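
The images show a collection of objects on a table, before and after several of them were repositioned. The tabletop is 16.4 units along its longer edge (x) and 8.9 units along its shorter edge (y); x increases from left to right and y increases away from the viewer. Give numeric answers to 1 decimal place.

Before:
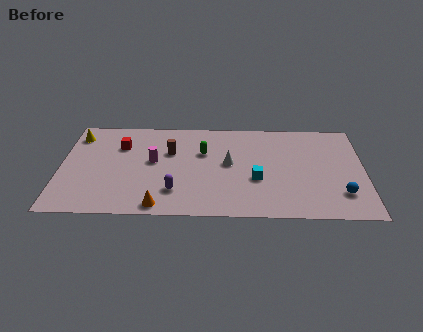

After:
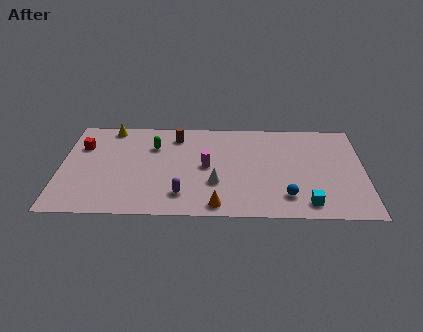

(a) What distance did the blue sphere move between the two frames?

2.9

The blue sphere moved from about (15.1, 2.2) to (12.2, 1.9), a distance of √(2.9² + 0.3²) ≈ 2.9.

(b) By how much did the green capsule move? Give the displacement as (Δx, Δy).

(-2.7, 0.5)

The green capsule started near (7.7, 5.8) and ended near (5.0, 6.3).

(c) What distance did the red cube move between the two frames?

2.1

The red cube was near (3.2, 6.3) before and (1.1, 6.2) after, so it travelled √(2.1² + 0.1²) ≈ 2.1 units.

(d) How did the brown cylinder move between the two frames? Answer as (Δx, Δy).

(0.3, 1.5)

The brown cylinder was at about (5.9, 5.8) and moved to about (6.2, 7.3).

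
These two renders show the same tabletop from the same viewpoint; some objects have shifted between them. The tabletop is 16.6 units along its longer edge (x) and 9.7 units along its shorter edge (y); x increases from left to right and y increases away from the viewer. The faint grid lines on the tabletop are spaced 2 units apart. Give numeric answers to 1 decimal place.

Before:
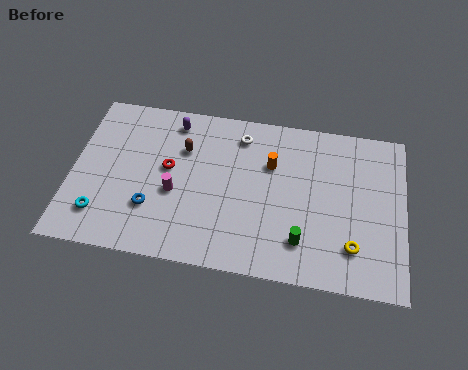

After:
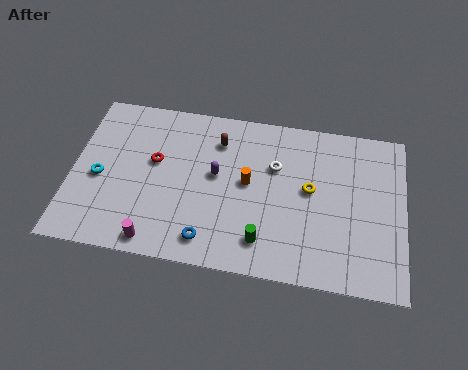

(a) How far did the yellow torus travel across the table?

3.7

From (14.1, 2.3) to (11.9, 5.3), the yellow torus covered √(2.2² + 3.0²) ≈ 3.7 units.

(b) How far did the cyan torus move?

2.2

The cyan torus was near (1.6, 2.1) before and (1.4, 4.3) after, so it travelled √(0.2² + 2.2²) ≈ 2.2 units.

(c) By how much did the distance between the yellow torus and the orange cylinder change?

-2.8

The distance was about 5.9 in the first image and 3.1 in the second, so they moved 2.8 units closer together.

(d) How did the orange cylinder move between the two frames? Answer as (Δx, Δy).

(-1.1, -1.3)

The orange cylinder started near (9.9, 6.5) and ended near (8.8, 5.2).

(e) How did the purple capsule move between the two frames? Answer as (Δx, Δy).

(2.3, -2.9)

The purple capsule started near (4.9, 8.3) and ended near (7.2, 5.4).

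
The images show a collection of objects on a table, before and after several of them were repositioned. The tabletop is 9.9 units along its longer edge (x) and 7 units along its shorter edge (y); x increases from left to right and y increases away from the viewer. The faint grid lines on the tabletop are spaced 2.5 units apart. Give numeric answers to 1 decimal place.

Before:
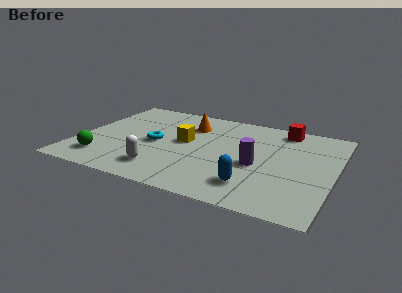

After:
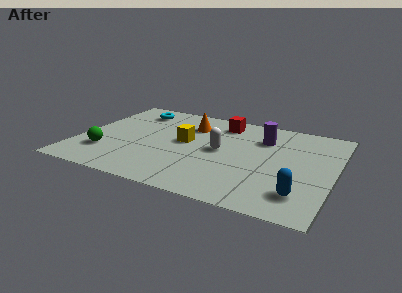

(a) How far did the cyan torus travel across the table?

2.7

From (3.0, 3.3) to (1.8, 5.7), the cyan torus covered √(1.2² + 2.4²) ≈ 2.7 units.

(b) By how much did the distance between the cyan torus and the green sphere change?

+1.2

Before: roughly 2.6 units apart; after: 3.8. That's 1.2 units further apart.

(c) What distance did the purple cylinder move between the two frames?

2.1

The purple cylinder moved from about (7.0, 3.0) to (7.0, 5.1), a distance of √(0.0² + 2.1²) ≈ 2.1.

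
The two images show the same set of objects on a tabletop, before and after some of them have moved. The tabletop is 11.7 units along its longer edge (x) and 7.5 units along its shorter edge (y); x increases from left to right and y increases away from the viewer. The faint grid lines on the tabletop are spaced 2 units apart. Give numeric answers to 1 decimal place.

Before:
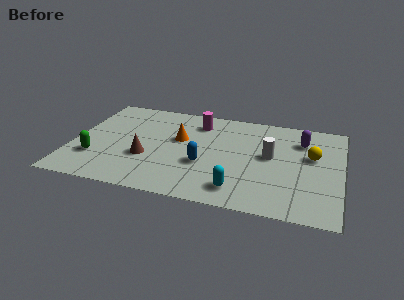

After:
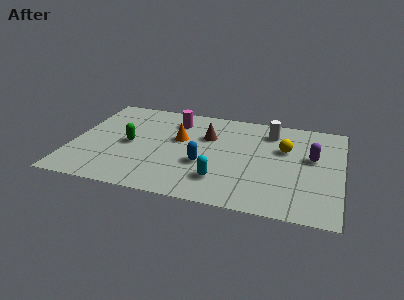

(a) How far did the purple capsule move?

1.3

The purple capsule was near (9.9, 5.6) before and (10.4, 4.4) after, so it travelled √(0.5² + 1.2²) ≈ 1.3 units.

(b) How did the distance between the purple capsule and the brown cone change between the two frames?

-2.6

They were about 7.2 units apart before and 4.6 after — 2.6 units closer together.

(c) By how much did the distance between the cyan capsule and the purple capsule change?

-0.4

They were about 5.0 units apart before and 4.6 after — 0.4 units closer together.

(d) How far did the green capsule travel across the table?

2.0

The green capsule moved from about (1.1, 2.2) to (2.5, 3.6), a distance of √(1.4² + 1.4²) ≈ 2.0.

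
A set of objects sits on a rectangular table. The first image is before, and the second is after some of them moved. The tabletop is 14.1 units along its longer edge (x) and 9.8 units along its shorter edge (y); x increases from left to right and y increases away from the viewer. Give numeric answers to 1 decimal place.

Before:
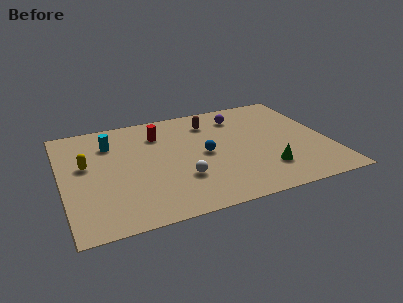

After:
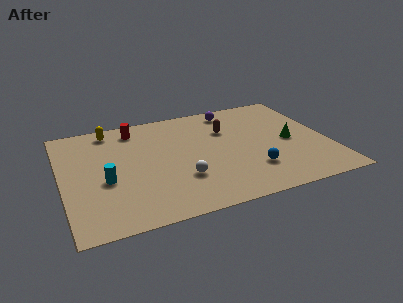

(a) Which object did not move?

the white sphere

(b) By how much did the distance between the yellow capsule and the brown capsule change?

-0.7

They were about 7.1 units apart before and 6.4 after — 0.7 units closer together.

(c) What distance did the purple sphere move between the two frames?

0.8

From (9.7, 7.8) to (9.4, 8.5), the purple sphere covered √(0.3² + 0.7²) ≈ 0.8 units.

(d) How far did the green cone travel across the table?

2.7

The green cone moved from about (10.5, 2.4) to (12.1, 4.6), a distance of √(1.6² + 2.2²) ≈ 2.7.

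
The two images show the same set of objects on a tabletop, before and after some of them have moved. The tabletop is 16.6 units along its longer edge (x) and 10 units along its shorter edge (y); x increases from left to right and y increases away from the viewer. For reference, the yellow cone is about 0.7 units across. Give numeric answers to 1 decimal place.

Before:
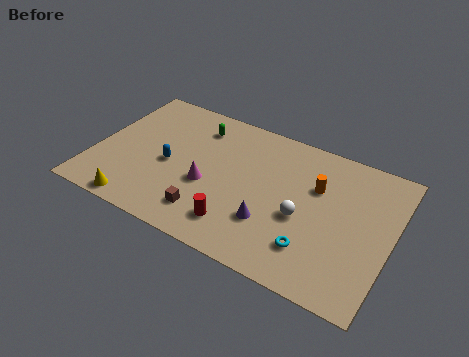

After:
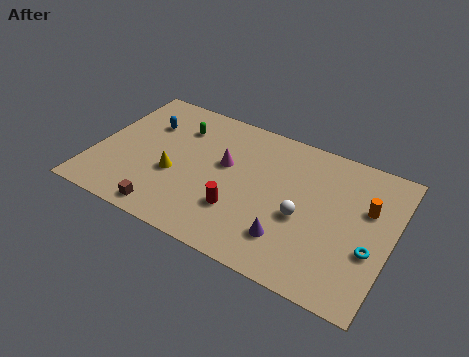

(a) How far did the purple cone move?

1.3

The purple cone moved from about (10.2, 3.0) to (11.3, 2.4), a distance of √(1.1² + 0.6²) ≈ 1.3.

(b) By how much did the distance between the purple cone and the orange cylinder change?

+1.3

The distance was about 4.2 in the first image and 5.5 in the second, so they moved 1.3 units further apart.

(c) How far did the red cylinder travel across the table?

1.0

From (8.5, 2.0) to (8.4, 3.0), the red cylinder covered √(0.1² + 1.0²) ≈ 1.0 units.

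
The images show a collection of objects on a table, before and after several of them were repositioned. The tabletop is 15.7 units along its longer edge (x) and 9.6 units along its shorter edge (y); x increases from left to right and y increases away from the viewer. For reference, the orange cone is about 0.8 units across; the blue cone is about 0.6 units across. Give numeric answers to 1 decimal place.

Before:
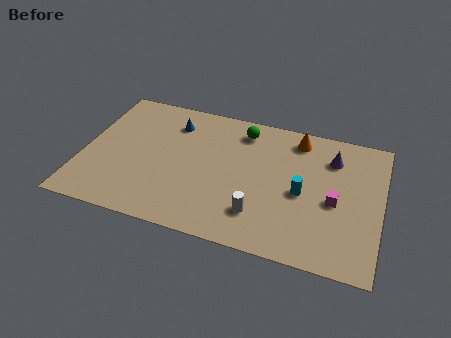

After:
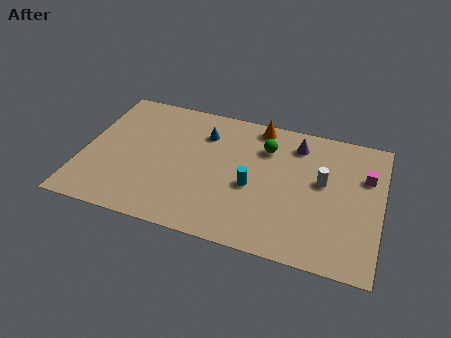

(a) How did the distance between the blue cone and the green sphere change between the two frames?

-0.4

Before: roughly 3.7 units apart; after: 3.3. That's 0.4 units closer together.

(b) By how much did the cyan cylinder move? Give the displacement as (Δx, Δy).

(-2.6, -0.3)

From the two frames, the cyan cylinder sits at roughly (11.6, 4.4) before and (9.0, 4.1) after.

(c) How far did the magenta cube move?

2.7

The magenta cube was near (13.3, 4.3) before and (14.8, 6.5) after, so it travelled √(1.5² + 2.2²) ≈ 2.7 units.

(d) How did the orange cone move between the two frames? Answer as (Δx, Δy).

(-2.1, 0.4)

From the two frames, the orange cone sits at roughly (11.1, 8.2) before and (9.0, 8.6) after.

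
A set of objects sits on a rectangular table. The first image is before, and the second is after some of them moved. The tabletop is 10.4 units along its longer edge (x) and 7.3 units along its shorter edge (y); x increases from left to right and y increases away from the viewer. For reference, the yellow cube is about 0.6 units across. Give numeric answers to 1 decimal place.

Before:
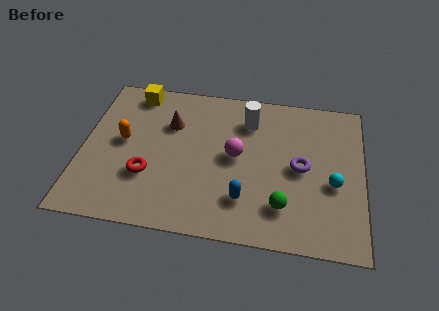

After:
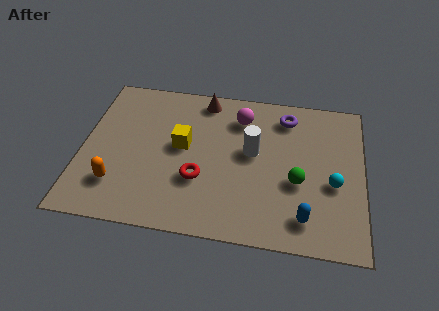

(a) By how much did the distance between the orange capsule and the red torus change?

+1.3

Before: roughly 1.8 units apart; after: 3.1. That's 1.3 units further apart.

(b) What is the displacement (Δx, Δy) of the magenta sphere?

(0.1, 1.9)

The magenta sphere started near (5.7, 3.8) and ended near (5.8, 5.7).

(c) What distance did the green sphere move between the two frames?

1.3

The green sphere was near (7.5, 1.7) before and (8.0, 2.9) after, so it travelled √(0.5² + 1.2²) ≈ 1.3 units.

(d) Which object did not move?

the cyan sphere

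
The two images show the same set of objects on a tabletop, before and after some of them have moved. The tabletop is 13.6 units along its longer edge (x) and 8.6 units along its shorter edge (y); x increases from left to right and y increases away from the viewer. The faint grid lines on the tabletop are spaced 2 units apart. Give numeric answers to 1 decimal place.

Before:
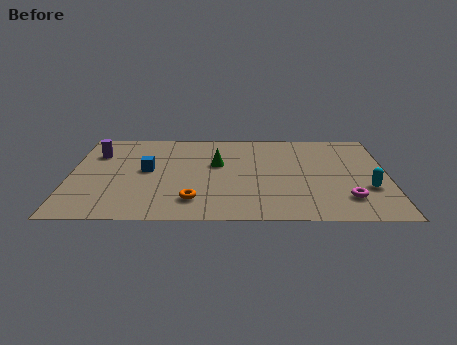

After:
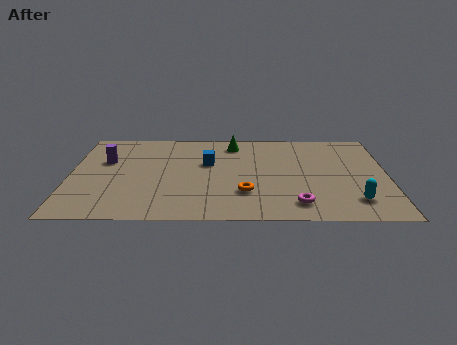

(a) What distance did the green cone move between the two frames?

2.1

The green cone was near (6.3, 5.2) before and (7.0, 7.2) after, so it travelled √(0.7² + 2.0²) ≈ 2.1 units.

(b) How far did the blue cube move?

2.7

From (3.3, 4.6) to (5.9, 5.3), the blue cube covered √(2.6² + 0.7²) ≈ 2.7 units.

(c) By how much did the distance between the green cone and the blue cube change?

-0.9

Before: roughly 3.1 units apart; after: 2.2. That's 0.9 units closer together.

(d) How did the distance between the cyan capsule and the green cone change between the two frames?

+0.6

Before: roughly 6.8 units apart; after: 7.4. That's 0.6 units further apart.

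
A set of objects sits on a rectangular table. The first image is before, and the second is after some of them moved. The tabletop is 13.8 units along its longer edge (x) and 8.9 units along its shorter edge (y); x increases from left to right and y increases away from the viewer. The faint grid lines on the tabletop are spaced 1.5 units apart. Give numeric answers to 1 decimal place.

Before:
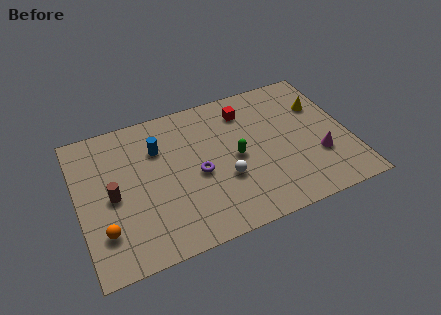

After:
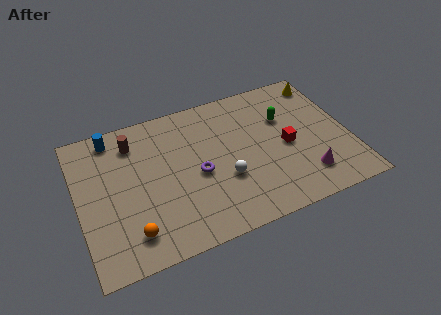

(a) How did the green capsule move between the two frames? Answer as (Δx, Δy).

(2.7, 1.6)

The green capsule started near (8.0, 4.3) and ended near (10.7, 5.9).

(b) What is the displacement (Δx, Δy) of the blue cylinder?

(-2.2, 1.5)

The blue cylinder started near (4.2, 6.3) and ended near (2.0, 7.8).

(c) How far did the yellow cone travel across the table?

1.6

The yellow cone moved from about (12.6, 6.1) to (13.0, 7.6), a distance of √(0.4² + 1.5²) ≈ 1.6.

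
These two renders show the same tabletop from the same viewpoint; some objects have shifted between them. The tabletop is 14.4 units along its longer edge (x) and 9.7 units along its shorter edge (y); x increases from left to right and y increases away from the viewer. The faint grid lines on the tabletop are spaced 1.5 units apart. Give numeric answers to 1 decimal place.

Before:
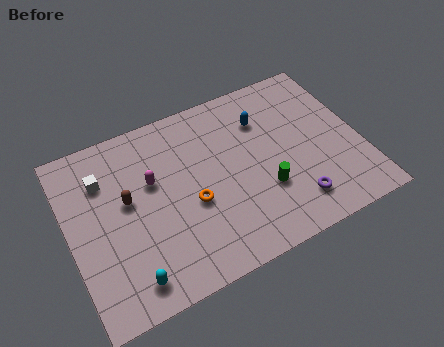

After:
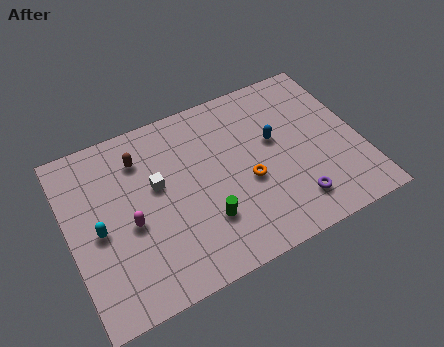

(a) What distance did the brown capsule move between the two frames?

2.2

The brown capsule was near (2.9, 5.5) before and (3.8, 7.5) after, so it travelled √(0.9² + 2.0²) ≈ 2.2 units.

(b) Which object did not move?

the purple torus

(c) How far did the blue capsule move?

1.5

From (9.9, 7.1) to (10.3, 5.7), the blue capsule covered √(0.4² + 1.4²) ≈ 1.5 units.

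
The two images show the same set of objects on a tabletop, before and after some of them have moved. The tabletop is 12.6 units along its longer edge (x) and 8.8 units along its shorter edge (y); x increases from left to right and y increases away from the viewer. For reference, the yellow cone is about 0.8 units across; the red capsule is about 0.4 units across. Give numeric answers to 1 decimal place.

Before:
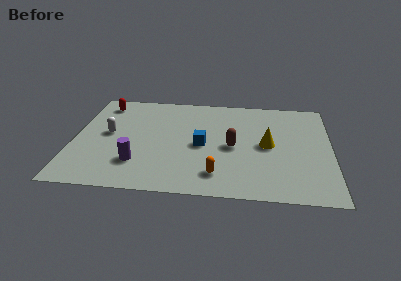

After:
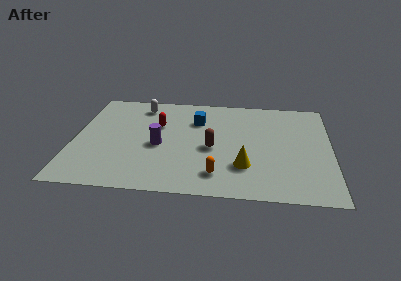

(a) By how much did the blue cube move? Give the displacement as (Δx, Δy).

(-0.3, 2.2)

From the two frames, the blue cube sits at roughly (6.3, 4.1) before and (6.0, 6.3) after.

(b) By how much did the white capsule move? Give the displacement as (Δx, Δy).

(1.5, 2.7)

The white capsule was at about (1.7, 4.7) and moved to about (3.2, 7.4).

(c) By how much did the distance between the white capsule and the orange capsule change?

+0.7

The distance was about 6.2 in the first image and 6.9 in the second, so they moved 0.7 units further apart.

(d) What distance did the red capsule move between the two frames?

3.3

The red capsule was near (1.3, 7.4) before and (4.1, 5.7) after, so it travelled √(2.8² + 1.7²) ≈ 3.3 units.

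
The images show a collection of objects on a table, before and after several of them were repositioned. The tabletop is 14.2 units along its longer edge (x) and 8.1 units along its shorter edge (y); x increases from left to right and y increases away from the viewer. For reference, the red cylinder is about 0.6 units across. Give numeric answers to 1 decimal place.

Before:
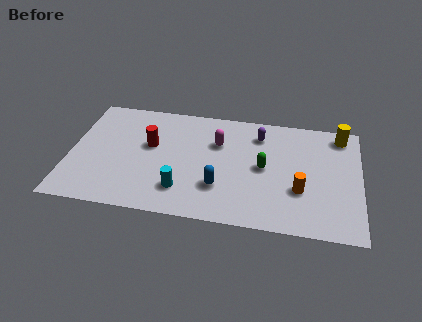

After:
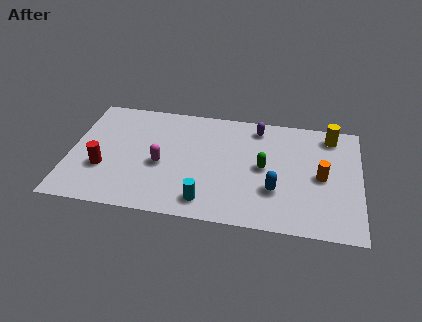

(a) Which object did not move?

the green capsule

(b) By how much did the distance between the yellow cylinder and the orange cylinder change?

-1.6

Before: roughly 4.6 units apart; after: 3.0. That's 1.6 units closer together.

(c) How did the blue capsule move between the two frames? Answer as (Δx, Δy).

(2.7, 0.2)

The blue capsule started near (7.4, 2.4) and ended near (10.1, 2.6).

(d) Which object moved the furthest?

the magenta capsule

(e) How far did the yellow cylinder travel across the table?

0.5

The yellow cylinder was near (13.2, 7.0) before and (12.7, 6.9) after, so it travelled √(0.5² + 0.1²) ≈ 0.5 units.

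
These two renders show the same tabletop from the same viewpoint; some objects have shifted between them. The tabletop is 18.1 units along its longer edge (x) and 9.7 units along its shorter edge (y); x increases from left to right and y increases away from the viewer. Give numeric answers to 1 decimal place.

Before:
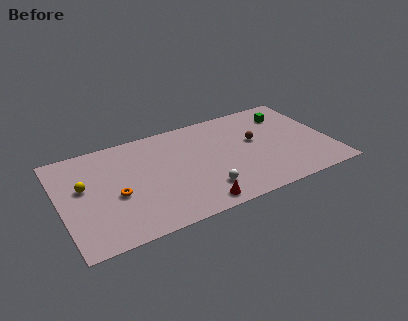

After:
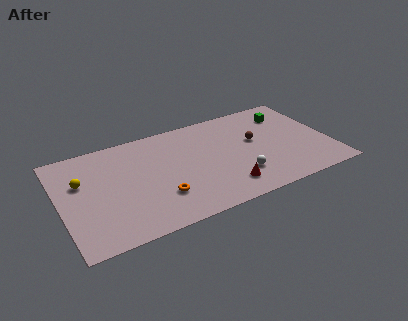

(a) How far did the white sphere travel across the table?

2.4

The white sphere was near (9.3, 2.2) before and (11.7, 2.6) after, so it travelled √(2.4² + 0.4²) ≈ 2.4 units.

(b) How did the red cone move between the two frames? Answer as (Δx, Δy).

(2.1, 0.8)

The red cone started near (8.6, 1.1) and ended near (10.7, 1.9).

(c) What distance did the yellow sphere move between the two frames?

0.5

The yellow sphere was near (1.6, 5.7) before and (1.5, 6.2) after, so it travelled √(0.1² + 0.5²) ≈ 0.5 units.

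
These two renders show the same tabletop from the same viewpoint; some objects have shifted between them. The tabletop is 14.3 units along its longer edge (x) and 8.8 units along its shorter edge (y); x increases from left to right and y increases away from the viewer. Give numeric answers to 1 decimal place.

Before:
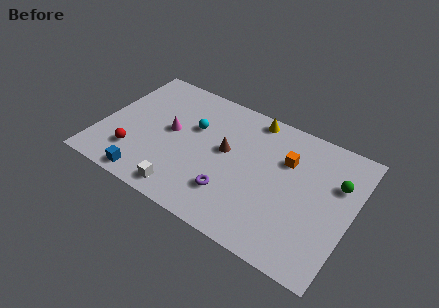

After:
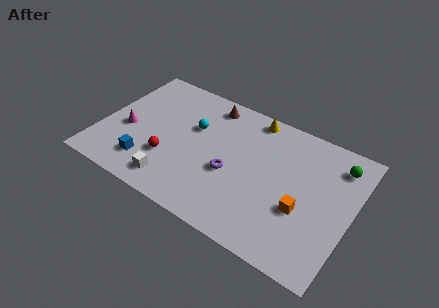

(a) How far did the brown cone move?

3.0

The brown cone moved from about (7.1, 4.9) to (5.7, 7.6), a distance of √(1.4² + 2.7²) ≈ 3.0.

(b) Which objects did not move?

the cyan sphere and the yellow cone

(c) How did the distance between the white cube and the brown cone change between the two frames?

+2.1

The distance was about 4.2 in the first image and 6.3 in the second, so they moved 2.1 units further apart.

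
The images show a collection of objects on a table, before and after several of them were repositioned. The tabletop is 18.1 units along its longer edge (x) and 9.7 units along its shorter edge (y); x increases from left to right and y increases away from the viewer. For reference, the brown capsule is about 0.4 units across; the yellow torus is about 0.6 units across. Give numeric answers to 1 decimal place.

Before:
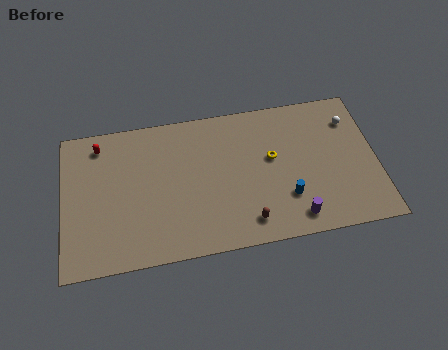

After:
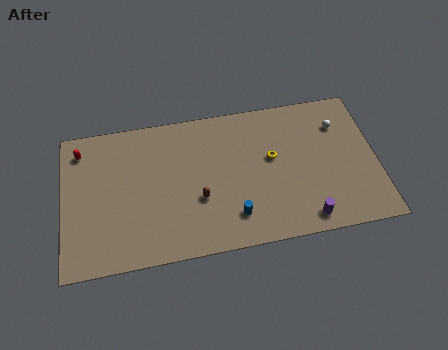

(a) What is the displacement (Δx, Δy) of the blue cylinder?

(-3.1, -0.7)

The blue cylinder started near (12.8, 2.8) and ended near (9.7, 2.1).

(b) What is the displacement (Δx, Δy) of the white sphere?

(-0.7, -0.2)

The white sphere was at about (16.8, 7.4) and moved to about (16.1, 7.2).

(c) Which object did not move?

the yellow torus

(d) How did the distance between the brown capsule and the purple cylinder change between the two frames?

+3.8

They were about 2.7 units apart before and 6.5 after — 3.8 units further apart.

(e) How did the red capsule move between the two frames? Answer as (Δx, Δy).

(-1.1, -0.2)

The red capsule started near (2.2, 8.2) and ended near (1.1, 8.0).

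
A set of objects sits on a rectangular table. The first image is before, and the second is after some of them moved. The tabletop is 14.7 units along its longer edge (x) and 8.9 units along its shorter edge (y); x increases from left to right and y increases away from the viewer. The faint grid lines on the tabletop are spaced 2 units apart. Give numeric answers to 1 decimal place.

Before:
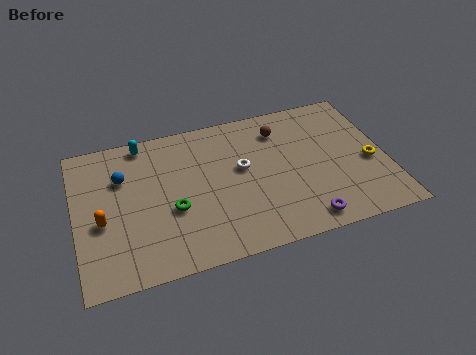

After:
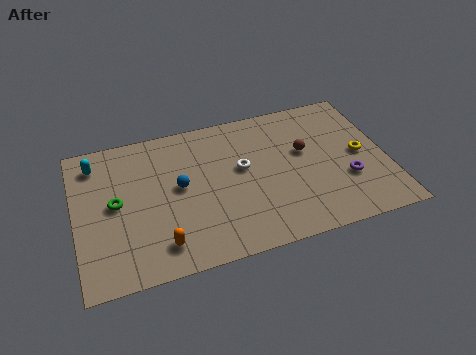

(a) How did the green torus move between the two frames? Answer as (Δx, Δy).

(-2.6, 1.1)

From the two frames, the green torus sits at roughly (4.5, 3.5) before and (1.9, 4.6) after.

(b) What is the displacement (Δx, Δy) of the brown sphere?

(1.0, -1.7)

The brown sphere started near (9.9, 7.0) and ended near (10.9, 5.3).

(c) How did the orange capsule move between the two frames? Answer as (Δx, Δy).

(2.6, -2.1)

The orange capsule started near (1.2, 3.7) and ended near (3.8, 1.6).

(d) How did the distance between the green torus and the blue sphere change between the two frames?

-0.4

Before: roughly 3.4 units apart; after: 3.0. That's 0.4 units closer together.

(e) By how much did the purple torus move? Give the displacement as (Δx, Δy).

(2.2, 1.9)

The purple torus was at about (10.5, 1.1) and moved to about (12.7, 3.0).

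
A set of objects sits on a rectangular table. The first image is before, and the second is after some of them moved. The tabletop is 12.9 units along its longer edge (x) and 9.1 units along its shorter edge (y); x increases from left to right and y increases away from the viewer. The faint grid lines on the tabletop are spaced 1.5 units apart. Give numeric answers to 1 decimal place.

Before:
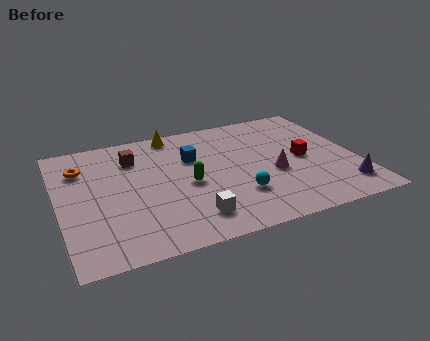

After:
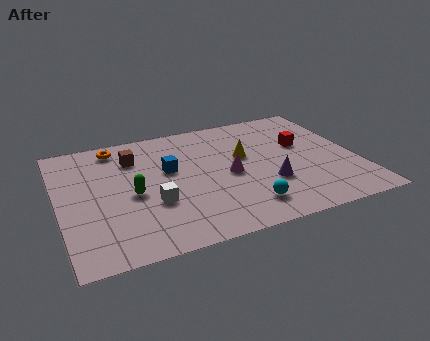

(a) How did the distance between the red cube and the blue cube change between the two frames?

+0.9

The distance was about 5.0 in the first image and 5.9 in the second, so they moved 0.9 units further apart.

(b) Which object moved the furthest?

the yellow cone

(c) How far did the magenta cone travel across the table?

2.0

The magenta cone moved from about (9.2, 3.7) to (7.3, 4.2), a distance of √(1.9² + 0.5²) ≈ 2.0.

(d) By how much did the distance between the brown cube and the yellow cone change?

+2.5

They were about 2.4 units apart before and 4.9 after — 2.5 units further apart.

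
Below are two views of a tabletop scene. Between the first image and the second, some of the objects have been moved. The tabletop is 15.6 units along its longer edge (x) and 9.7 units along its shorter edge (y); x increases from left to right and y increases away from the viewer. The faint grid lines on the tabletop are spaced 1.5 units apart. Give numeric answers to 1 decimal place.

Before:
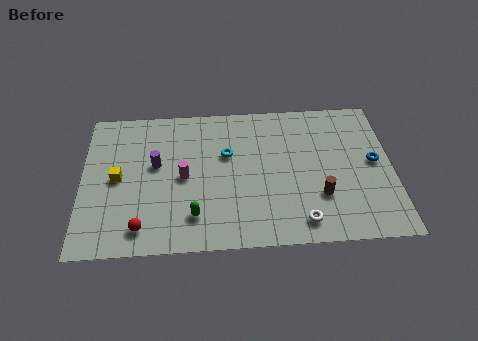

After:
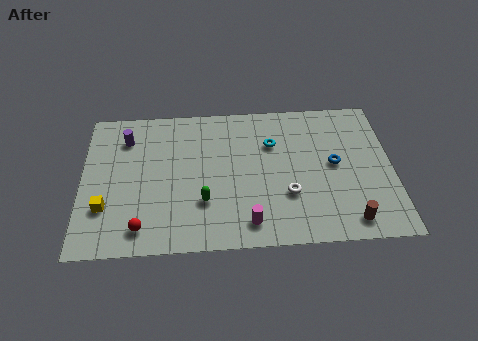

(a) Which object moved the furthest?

the magenta cylinder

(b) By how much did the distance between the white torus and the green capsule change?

-1.1

The distance was about 5.3 in the first image and 4.2 in the second, so they moved 1.1 units closer together.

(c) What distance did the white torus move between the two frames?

1.9

The white torus was near (10.9, 1.4) before and (10.3, 3.2) after, so it travelled √(0.6² + 1.8²) ≈ 1.9 units.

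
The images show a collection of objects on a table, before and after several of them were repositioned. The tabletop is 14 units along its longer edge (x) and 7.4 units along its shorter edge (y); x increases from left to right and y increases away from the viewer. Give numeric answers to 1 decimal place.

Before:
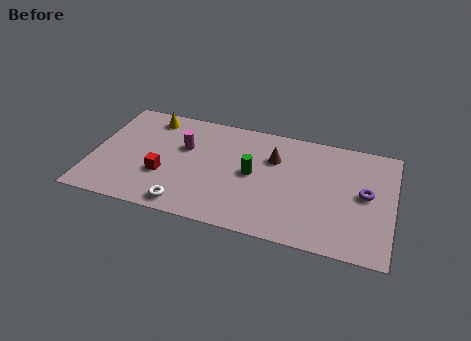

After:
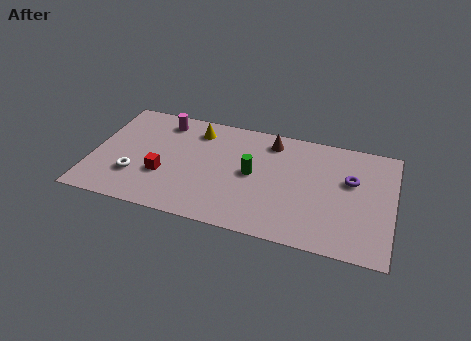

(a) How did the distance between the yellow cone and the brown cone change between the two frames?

-2.5

The distance was about 6.0 in the first image and 3.5 in the second, so they moved 2.5 units closer together.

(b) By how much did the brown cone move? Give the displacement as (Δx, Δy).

(-0.2, 1.1)

The brown cone started near (8.4, 5.1) and ended near (8.2, 6.2).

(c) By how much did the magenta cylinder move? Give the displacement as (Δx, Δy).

(-1.1, 1.5)

From the two frames, the magenta cylinder sits at roughly (4.2, 4.7) before and (3.1, 6.2) after.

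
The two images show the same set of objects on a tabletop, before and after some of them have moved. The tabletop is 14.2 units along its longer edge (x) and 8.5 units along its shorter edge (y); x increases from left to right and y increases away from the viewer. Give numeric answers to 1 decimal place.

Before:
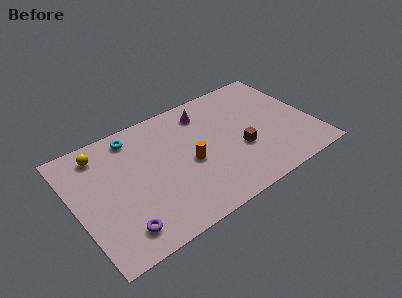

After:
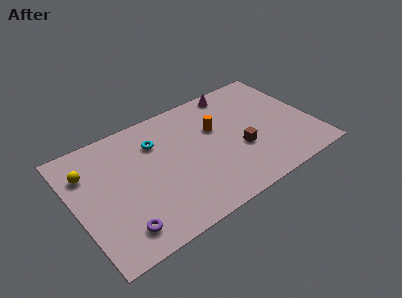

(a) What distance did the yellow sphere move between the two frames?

1.3

From (1.9, 7.1) to (1.0, 6.2), the yellow sphere covered √(0.9² + 0.9²) ≈ 1.3 units.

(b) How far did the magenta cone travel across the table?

2.1

The magenta cone moved from about (8.2, 6.9) to (10.2, 7.6), a distance of √(2.0² + 0.7²) ≈ 2.1.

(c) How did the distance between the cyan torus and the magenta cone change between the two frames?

+1.0

They were about 4.3 units apart before and 5.3 after — 1.0 units further apart.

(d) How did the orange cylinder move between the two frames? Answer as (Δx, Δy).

(1.9, 1.6)

The orange cylinder started near (6.7, 3.8) and ended near (8.6, 5.4).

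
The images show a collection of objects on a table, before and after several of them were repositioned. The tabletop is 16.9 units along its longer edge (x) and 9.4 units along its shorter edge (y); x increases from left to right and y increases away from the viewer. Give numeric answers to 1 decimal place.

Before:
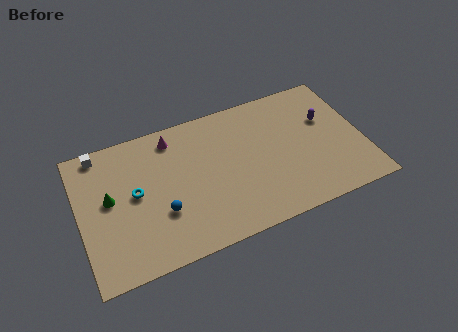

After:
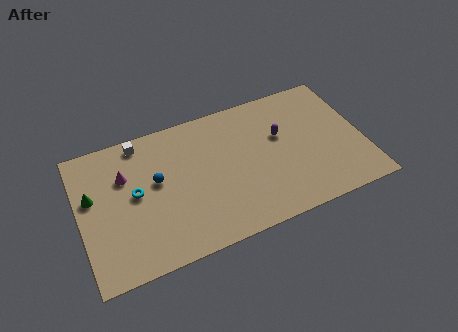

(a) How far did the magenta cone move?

3.4

From (5.8, 8.0) to (2.8, 6.4), the magenta cone covered √(3.0² + 1.6²) ≈ 3.4 units.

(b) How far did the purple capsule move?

2.8

The purple capsule moved from about (14.9, 6.0) to (12.1, 5.8), a distance of √(2.8² + 0.2²) ≈ 2.8.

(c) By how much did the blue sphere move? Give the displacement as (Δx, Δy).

(-0.1, 2.2)

From the two frames, the blue sphere sits at roughly (4.7, 3.2) before and (4.6, 5.4) after.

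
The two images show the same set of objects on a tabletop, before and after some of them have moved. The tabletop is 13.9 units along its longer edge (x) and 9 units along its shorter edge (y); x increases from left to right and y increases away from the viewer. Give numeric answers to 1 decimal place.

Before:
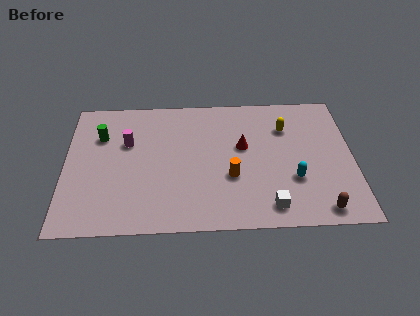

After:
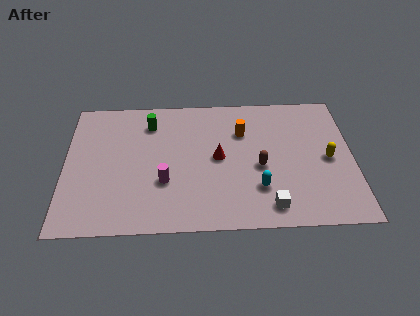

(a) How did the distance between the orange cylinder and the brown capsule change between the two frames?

-2.3

They were about 4.8 units apart before and 2.5 after — 2.3 units closer together.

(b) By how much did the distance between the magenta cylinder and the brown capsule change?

-5.7

Before: roughly 10.4 units apart; after: 4.7. That's 5.7 units closer together.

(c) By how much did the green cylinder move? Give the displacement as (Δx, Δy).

(2.4, 0.8)

The green cylinder was at about (1.7, 6.3) and moved to about (4.1, 7.1).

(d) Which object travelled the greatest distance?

the brown capsule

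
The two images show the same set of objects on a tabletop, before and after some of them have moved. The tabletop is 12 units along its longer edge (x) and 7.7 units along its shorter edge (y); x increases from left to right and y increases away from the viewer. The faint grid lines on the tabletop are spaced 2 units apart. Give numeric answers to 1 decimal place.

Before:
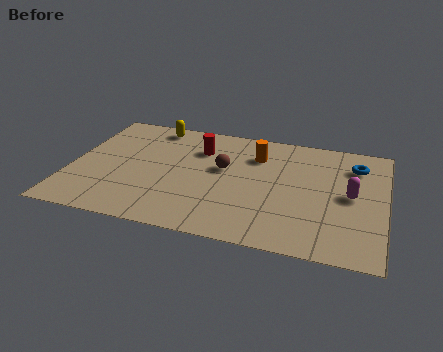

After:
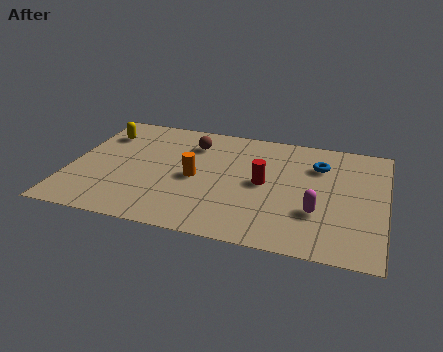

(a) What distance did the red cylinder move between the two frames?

3.1

From (4.8, 5.6) to (7.4, 3.9), the red cylinder covered √(2.6² + 1.7²) ≈ 3.1 units.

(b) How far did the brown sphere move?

1.9

The brown sphere was near (5.8, 4.5) before and (4.5, 5.9) after, so it travelled √(1.3² + 1.4²) ≈ 1.9 units.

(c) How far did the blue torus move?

1.4

The blue torus was near (10.8, 5.9) before and (9.4, 5.6) after, so it travelled √(1.4² + 0.3²) ≈ 1.4 units.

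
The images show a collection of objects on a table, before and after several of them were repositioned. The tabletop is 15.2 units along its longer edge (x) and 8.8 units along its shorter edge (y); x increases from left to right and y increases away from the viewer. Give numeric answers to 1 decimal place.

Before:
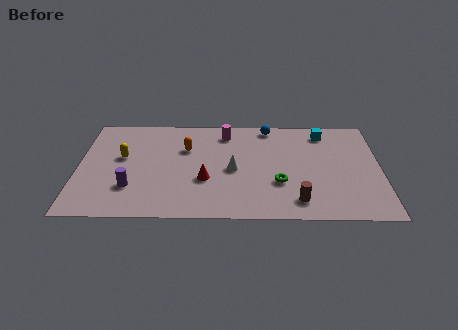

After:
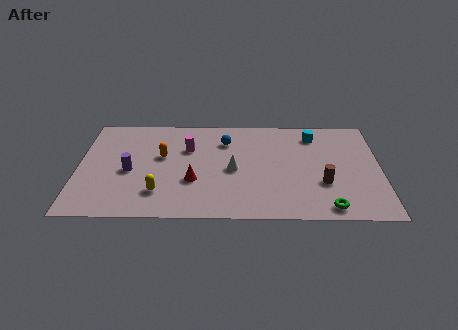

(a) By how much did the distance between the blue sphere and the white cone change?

-1.7

They were about 4.2 units apart before and 2.5 after — 1.7 units closer together.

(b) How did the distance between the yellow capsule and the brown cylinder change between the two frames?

-1.3

They were about 9.5 units apart before and 8.2 after — 1.3 units closer together.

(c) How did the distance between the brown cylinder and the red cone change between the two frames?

+1.6

The distance was about 4.9 in the first image and 6.5 in the second, so they moved 1.6 units further apart.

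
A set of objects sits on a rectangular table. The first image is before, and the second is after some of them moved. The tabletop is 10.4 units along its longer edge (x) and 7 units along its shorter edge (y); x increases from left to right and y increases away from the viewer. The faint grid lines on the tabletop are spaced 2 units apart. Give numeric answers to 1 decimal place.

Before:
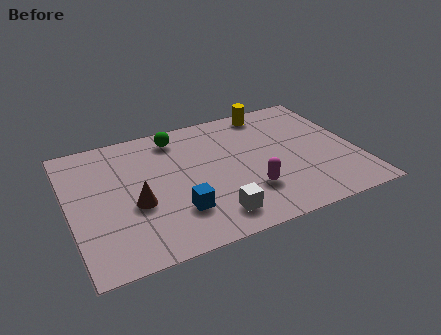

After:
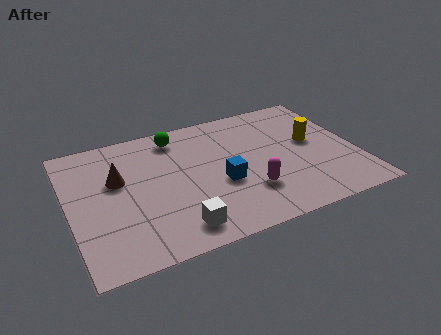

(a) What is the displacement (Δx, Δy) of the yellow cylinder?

(1.3, -2.3)

The yellow cylinder was at about (7.6, 6.2) and moved to about (8.9, 3.9).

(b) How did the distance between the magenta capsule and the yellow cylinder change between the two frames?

-1.2

The distance was about 4.4 in the first image and 3.2 in the second, so they moved 1.2 units closer together.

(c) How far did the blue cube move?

1.9

From (3.7, 1.9) to (5.4, 2.8), the blue cube covered √(1.7² + 0.9²) ≈ 1.9 units.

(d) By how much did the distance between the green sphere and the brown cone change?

-0.8

The distance was about 3.6 in the first image and 2.8 in the second, so they moved 0.8 units closer together.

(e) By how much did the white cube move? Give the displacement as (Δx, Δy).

(-1.3, -0.1)

The white cube was at about (4.9, 1.2) and moved to about (3.6, 1.1).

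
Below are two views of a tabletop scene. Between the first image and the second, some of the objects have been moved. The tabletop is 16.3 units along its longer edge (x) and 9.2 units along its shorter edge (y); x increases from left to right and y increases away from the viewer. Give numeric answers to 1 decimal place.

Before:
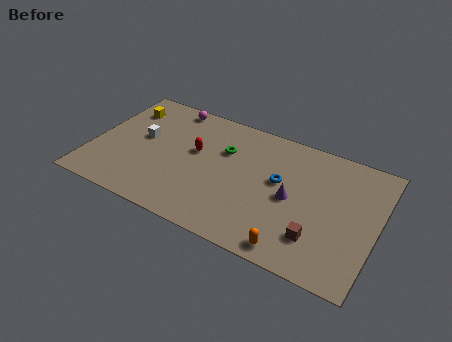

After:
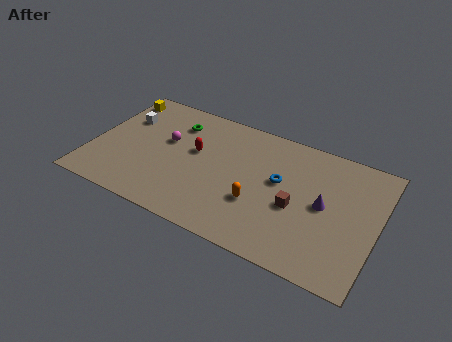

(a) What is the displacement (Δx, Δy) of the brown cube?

(-1.4, 1.6)

The brown cube was at about (13.2, 2.3) and moved to about (11.8, 3.9).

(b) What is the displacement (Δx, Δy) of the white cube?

(-1.2, 1.1)

From the two frames, the white cube sits at roughly (2.7, 5.2) before and (1.5, 6.3) after.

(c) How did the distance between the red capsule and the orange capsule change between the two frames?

-3.1

They were about 7.6 units apart before and 4.5 after — 3.1 units closer together.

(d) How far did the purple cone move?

1.8

The purple cone was near (11.5, 4.4) before and (13.3, 4.7) after, so it travelled √(1.8² + 0.3²) ≈ 1.8 units.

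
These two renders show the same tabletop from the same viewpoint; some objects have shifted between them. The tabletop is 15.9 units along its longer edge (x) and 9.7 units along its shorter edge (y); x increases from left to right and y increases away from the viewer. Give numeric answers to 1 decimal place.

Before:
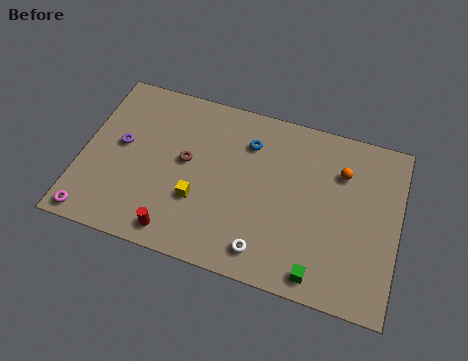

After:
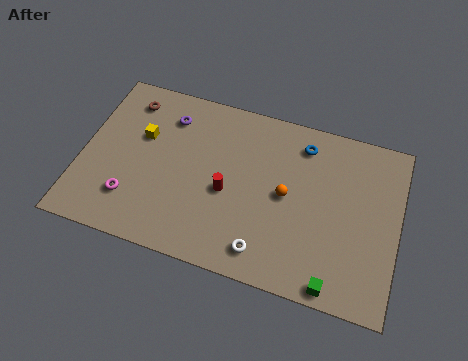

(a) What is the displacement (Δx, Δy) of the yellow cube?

(-3.1, 2.8)

The yellow cube started near (6.0, 3.3) and ended near (2.9, 6.1).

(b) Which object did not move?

the white torus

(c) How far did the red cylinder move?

3.8

From (5.1, 1.2) to (7.4, 4.2), the red cylinder covered √(2.3² + 3.0²) ≈ 3.8 units.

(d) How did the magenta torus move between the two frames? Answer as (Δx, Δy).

(1.8, 1.5)

The magenta torus was at about (0.9, 0.9) and moved to about (2.7, 2.4).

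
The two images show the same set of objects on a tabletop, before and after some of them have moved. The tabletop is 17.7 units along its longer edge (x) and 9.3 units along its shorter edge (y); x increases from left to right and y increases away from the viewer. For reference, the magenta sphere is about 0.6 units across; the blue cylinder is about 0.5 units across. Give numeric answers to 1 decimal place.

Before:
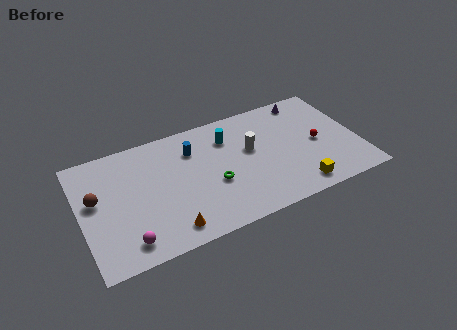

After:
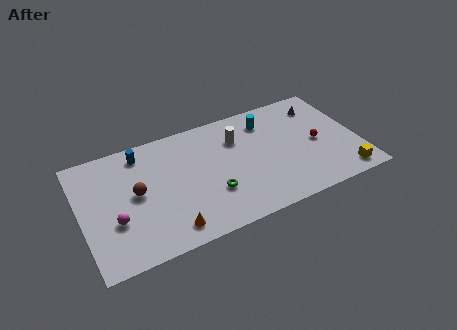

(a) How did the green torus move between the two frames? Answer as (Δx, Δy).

(-0.2, -0.7)

The green torus started near (8.3, 3.7) and ended near (8.1, 3.0).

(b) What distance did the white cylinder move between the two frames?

1.4

The white cylinder moved from about (10.9, 5.5) to (10.2, 6.7), a distance of √(0.7² + 1.2²) ≈ 1.4.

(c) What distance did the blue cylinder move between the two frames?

3.4

The blue cylinder was near (7.3, 6.9) before and (4.1, 7.9) after, so it travelled √(3.2² + 1.0²) ≈ 3.4 units.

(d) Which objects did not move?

the orange cone and the red sphere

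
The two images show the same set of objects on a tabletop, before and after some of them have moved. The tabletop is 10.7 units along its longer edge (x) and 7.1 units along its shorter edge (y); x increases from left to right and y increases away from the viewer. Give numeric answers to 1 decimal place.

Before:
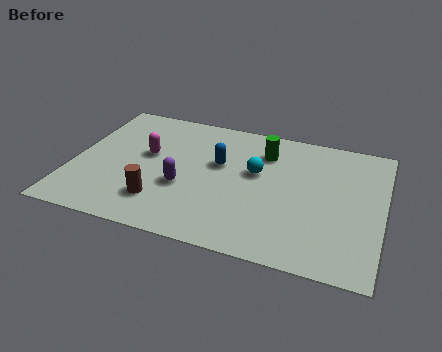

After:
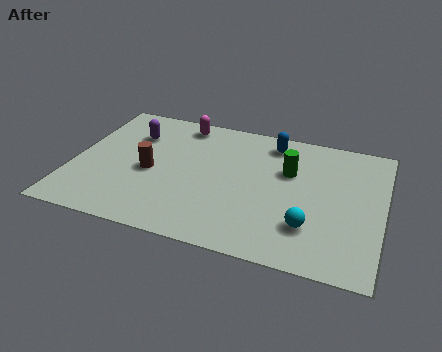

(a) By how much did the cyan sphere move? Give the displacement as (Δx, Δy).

(2.0, -2.3)

The cyan sphere started near (6.3, 4.2) and ended near (8.3, 1.9).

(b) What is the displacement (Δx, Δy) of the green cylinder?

(0.9, -0.8)

The green cylinder started near (6.5, 5.4) and ended near (7.4, 4.6).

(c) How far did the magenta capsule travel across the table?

2.3

From (2.5, 4.1) to (3.5, 6.2), the magenta capsule covered √(1.0² + 2.1²) ≈ 2.3 units.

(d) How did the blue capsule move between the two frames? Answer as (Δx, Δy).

(1.7, 1.7)

From the two frames, the blue capsule sits at roughly (5.0, 4.3) before and (6.7, 6.0) after.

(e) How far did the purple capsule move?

3.1

The purple capsule was near (3.9, 2.7) before and (1.9, 5.1) after, so it travelled √(2.0² + 2.4²) ≈ 3.1 units.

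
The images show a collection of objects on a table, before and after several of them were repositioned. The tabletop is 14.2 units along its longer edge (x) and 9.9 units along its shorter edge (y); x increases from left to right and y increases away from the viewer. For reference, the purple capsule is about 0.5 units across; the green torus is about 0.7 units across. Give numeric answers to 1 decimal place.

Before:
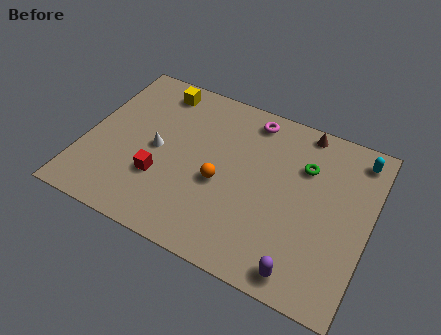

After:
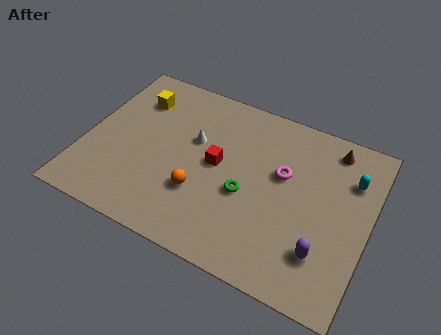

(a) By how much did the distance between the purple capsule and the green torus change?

-1.5

The distance was about 5.8 in the first image and 4.3 in the second, so they moved 1.5 units closer together.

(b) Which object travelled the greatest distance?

the green torus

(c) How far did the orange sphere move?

1.3

The orange sphere moved from about (6.9, 4.2) to (6.0, 3.2), a distance of √(0.9² + 1.0²) ≈ 1.3.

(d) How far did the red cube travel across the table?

3.3

From (4.0, 3.2) to (6.6, 5.2), the red cube covered √(2.6² + 2.0²) ≈ 3.3 units.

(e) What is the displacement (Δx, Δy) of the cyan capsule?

(-0.2, -1.4)

The cyan capsule was at about (13.3, 8.5) and moved to about (13.1, 7.1).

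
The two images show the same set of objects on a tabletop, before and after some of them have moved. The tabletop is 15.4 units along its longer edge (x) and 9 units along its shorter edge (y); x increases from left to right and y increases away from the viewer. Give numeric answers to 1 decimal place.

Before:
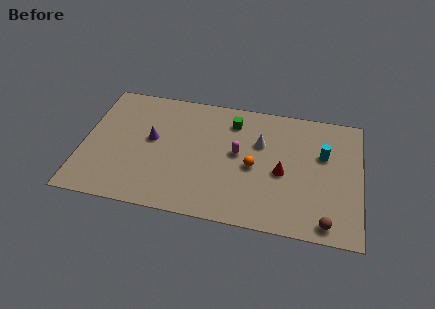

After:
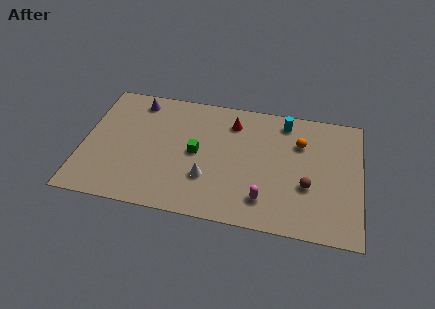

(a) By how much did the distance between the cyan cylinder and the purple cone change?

-1.2

Before: roughly 9.5 units apart; after: 8.3. That's 1.2 units closer together.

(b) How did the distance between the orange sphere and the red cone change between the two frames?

+2.3

Before: roughly 1.6 units apart; after: 3.9. That's 2.3 units further apart.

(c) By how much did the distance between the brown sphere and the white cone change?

-0.7

Before: roughly 6.2 units apart; after: 5.5. That's 0.7 units closer together.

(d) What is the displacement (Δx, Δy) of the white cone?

(-2.8, -3.1)

The white cone was at about (9.8, 5.9) and moved to about (7.0, 2.8).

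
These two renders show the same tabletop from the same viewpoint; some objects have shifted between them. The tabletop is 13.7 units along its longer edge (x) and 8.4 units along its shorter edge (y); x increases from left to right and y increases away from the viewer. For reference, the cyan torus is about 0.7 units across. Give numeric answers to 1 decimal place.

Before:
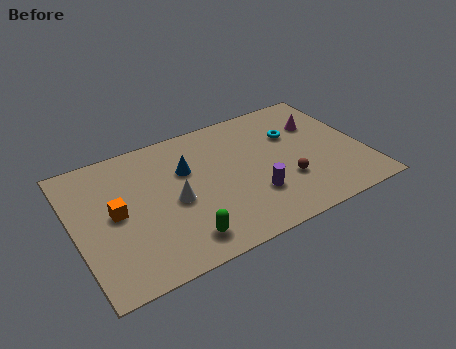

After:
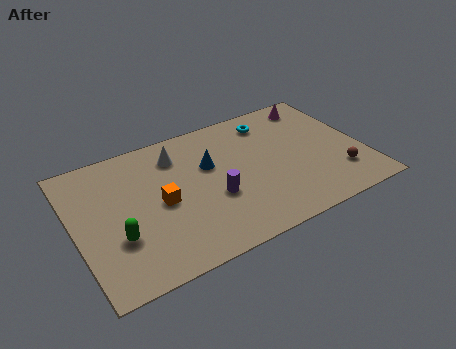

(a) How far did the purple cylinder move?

1.9

The purple cylinder moved from about (8.2, 2.5) to (6.4, 3.2), a distance of √(1.8² + 0.7²) ≈ 1.9.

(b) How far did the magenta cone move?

1.4

The magenta cone was near (11.9, 5.8) before and (12.0, 7.2) after, so it travelled √(0.1² + 1.4²) ≈ 1.4 units.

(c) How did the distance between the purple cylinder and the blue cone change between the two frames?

-2.0

Before: roughly 4.1 units apart; after: 2.1. That's 2.0 units closer together.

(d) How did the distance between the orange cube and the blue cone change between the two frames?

-0.9

Before: roughly 3.7 units apart; after: 2.8. That's 0.9 units closer together.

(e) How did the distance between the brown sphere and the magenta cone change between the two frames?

+1.4

Before: roughly 3.7 units apart; after: 5.1. That's 1.4 units further apart.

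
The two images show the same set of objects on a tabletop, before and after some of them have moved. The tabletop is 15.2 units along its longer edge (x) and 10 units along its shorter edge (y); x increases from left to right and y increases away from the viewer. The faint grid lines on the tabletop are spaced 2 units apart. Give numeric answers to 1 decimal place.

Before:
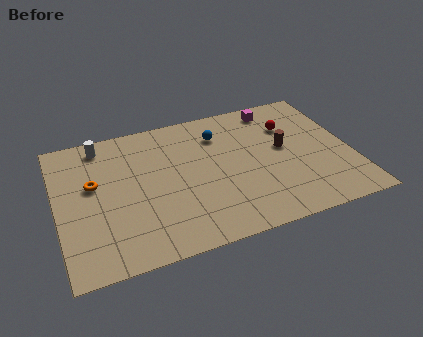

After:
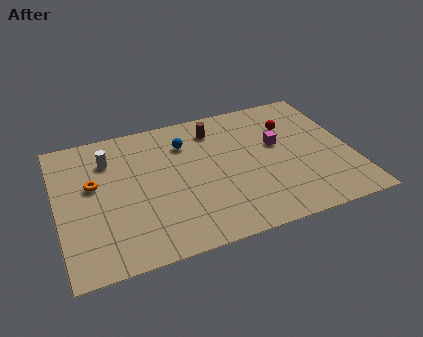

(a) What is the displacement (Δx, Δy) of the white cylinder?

(0.3, -1.2)

The white cylinder was at about (2.5, 8.7) and moved to about (2.8, 7.5).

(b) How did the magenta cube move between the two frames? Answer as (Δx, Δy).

(-0.2, -2.8)

The magenta cube started near (11.7, 8.7) and ended near (11.5, 5.9).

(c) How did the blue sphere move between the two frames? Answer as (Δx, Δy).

(-1.8, -0.1)

From the two frames, the blue sphere sits at roughly (8.6, 7.6) before and (6.8, 7.5) after.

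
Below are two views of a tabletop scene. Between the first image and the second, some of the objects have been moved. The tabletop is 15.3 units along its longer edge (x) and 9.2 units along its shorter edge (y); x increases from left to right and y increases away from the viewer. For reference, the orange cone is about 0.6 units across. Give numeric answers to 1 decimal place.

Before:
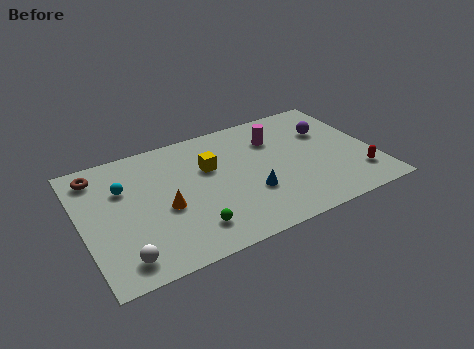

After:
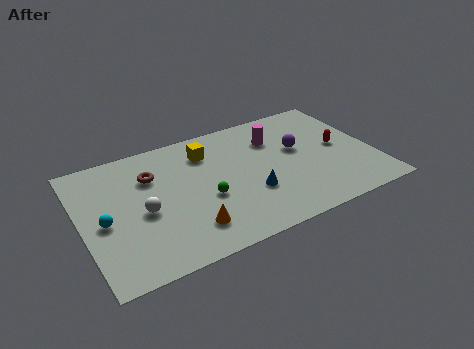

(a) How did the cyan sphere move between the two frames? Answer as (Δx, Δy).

(-1.2, -2.0)

The cyan sphere started near (2.3, 6.2) and ended near (1.1, 4.2).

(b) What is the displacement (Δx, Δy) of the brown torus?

(2.7, -1.2)

The brown torus was at about (1.1, 7.7) and moved to about (3.8, 6.5).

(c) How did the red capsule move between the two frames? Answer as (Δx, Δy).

(-0.6, 2.6)

The red capsule started near (14.2, 2.1) and ended near (13.6, 4.7).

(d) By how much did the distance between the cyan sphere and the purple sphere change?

-0.4

They were about 10.9 units apart before and 10.5 after — 0.4 units closer together.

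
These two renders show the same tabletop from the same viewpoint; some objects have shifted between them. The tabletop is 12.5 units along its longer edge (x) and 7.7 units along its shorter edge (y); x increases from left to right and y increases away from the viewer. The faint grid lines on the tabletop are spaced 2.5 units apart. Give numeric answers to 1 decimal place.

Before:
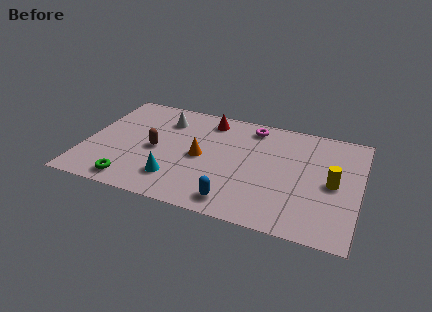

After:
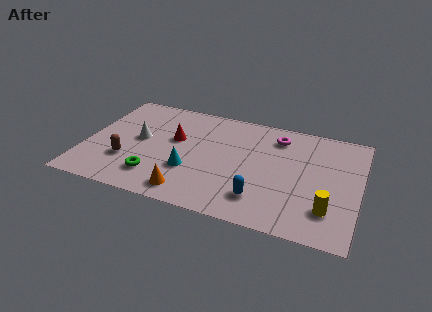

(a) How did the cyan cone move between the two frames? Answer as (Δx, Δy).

(0.6, 0.8)

The cyan cone was at about (4.3, 1.8) and moved to about (4.9, 2.6).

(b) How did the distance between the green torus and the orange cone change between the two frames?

-2.3

Before: roughly 4.0 units apart; after: 1.7. That's 2.3 units closer together.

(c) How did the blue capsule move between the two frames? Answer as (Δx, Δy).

(1.1, 0.6)

The blue capsule started near (7.1, 1.1) and ended near (8.2, 1.7).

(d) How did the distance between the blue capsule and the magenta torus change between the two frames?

-1.0

They were about 5.5 units apart before and 4.5 after — 1.0 units closer together.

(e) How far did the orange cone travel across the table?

2.6

The orange cone was near (5.3, 3.7) before and (5.0, 1.1) after, so it travelled √(0.3² + 2.6²) ≈ 2.6 units.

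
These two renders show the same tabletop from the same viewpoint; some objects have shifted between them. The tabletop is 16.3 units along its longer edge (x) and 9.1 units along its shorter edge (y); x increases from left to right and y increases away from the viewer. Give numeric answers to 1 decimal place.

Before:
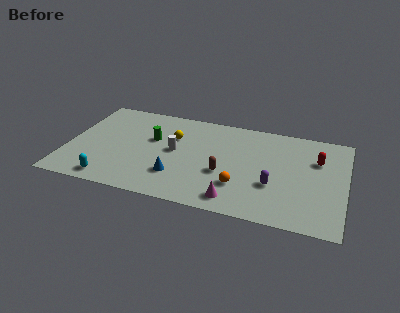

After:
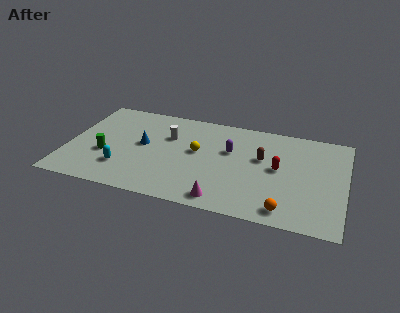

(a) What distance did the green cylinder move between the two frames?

3.4

The green cylinder moved from about (4.9, 5.6) to (2.3, 3.4), a distance of √(2.6² + 2.2²) ≈ 3.4.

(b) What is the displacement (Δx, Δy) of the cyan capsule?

(0.6, 1.3)

The cyan capsule started near (2.8, 1.1) and ended near (3.4, 2.4).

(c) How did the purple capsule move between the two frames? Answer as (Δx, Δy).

(-2.7, 2.5)

From the two frames, the purple capsule sits at roughly (12.2, 3.2) before and (9.5, 5.7) after.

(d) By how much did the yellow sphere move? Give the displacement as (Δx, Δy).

(1.5, -1.0)

The yellow sphere started near (6.1, 6.1) and ended near (7.6, 5.1).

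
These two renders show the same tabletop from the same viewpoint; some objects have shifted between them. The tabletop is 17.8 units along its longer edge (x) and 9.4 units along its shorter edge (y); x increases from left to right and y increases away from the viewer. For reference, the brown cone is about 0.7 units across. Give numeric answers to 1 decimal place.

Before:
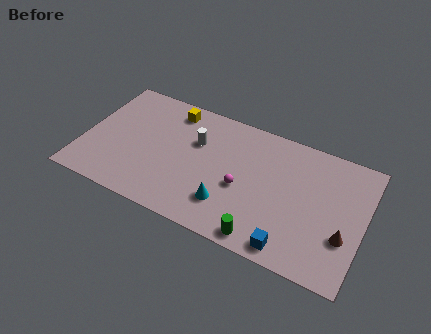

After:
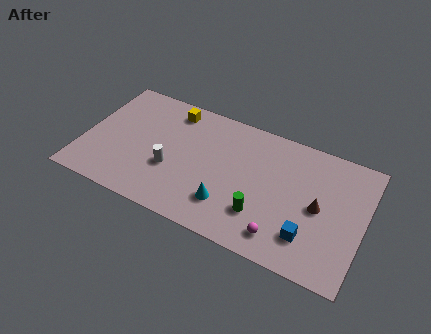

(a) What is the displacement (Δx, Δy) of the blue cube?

(1.0, 1.2)

The blue cube was at about (13.6, 1.1) and moved to about (14.6, 2.3).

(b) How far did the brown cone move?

2.2

The brown cone was near (16.7, 3.2) before and (15.0, 4.6) after, so it travelled √(1.7² + 1.4²) ≈ 2.2 units.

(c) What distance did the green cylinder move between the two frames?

1.6

The green cylinder was near (11.9, 1.0) before and (11.6, 2.6) after, so it travelled √(0.3² + 1.6²) ≈ 1.6 units.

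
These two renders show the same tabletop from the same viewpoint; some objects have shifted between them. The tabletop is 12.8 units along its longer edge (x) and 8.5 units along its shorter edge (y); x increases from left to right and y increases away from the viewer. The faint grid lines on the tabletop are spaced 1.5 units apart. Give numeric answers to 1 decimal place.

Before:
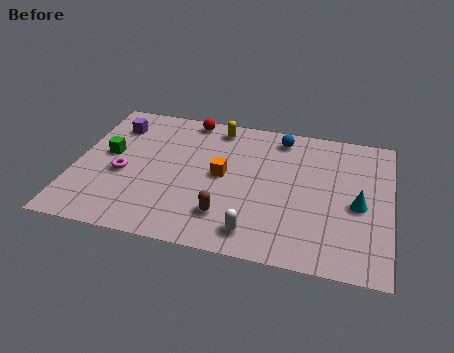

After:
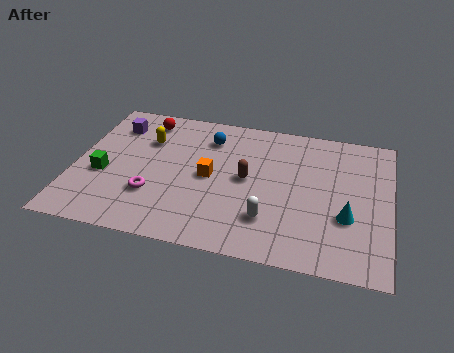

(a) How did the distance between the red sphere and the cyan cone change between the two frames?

+1.4

The distance was about 8.1 in the first image and 9.5 in the second, so they moved 1.4 units further apart.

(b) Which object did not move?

the purple cube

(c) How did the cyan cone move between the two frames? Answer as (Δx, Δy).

(-0.4, -0.8)

The cyan cone started near (11.5, 3.8) and ended near (11.1, 3.0).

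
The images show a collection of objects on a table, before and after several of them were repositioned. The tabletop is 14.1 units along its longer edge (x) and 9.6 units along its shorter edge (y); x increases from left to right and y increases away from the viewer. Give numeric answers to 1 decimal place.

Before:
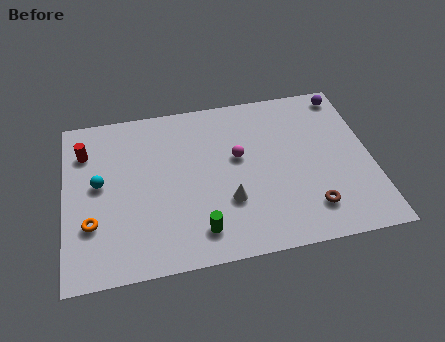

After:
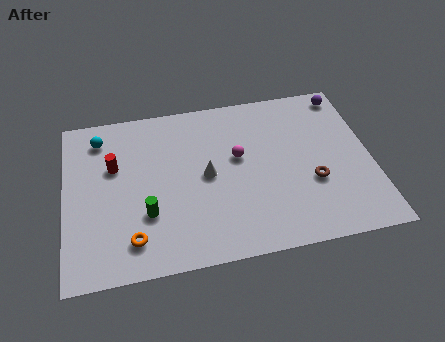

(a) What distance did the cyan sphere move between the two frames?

2.7

From (1.6, 5.2) to (1.7, 7.9), the cyan sphere covered √(0.1² + 2.7²) ≈ 2.7 units.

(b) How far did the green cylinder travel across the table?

2.7

From (6.0, 1.7) to (3.7, 3.1), the green cylinder covered √(2.3² + 1.4²) ≈ 2.7 units.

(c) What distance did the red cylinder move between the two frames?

1.7

From (1.0, 7.2) to (2.3, 6.1), the red cylinder covered √(1.3² + 1.1²) ≈ 1.7 units.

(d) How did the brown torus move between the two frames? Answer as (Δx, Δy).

(0.2, 1.5)

The brown torus was at about (11.1, 2.0) and moved to about (11.3, 3.5).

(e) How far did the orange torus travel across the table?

2.2

The orange torus moved from about (1.2, 3.0) to (3.0, 1.8), a distance of √(1.8² + 1.2²) ≈ 2.2.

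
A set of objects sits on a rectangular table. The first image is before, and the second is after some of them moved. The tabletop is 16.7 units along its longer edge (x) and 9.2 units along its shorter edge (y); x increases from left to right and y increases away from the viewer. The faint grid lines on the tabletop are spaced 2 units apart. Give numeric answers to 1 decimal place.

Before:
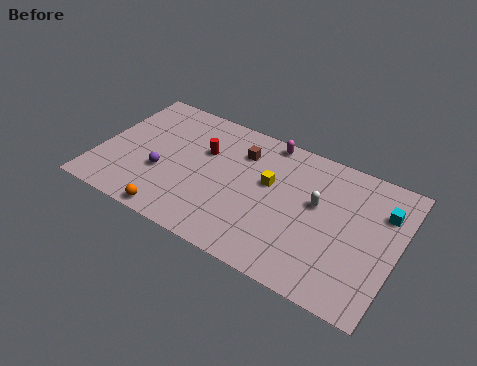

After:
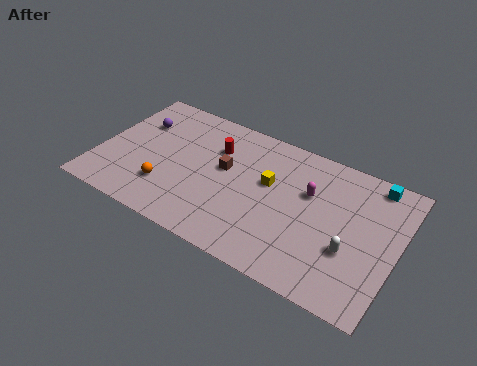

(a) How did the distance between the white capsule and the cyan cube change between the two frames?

+1.2

The distance was about 3.7 in the first image and 4.9 in the second, so they moved 1.2 units further apart.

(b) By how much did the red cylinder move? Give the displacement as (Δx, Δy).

(0.6, 0.5)

The red cylinder started near (5.7, 6.0) and ended near (6.3, 6.5).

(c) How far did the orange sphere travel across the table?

1.8

The orange sphere was near (4.8, 0.8) before and (4.1, 2.5) after, so it travelled √(0.7² + 1.7²) ≈ 1.8 units.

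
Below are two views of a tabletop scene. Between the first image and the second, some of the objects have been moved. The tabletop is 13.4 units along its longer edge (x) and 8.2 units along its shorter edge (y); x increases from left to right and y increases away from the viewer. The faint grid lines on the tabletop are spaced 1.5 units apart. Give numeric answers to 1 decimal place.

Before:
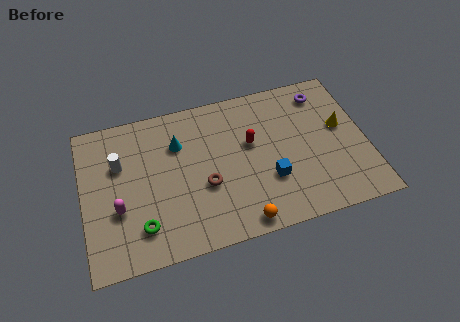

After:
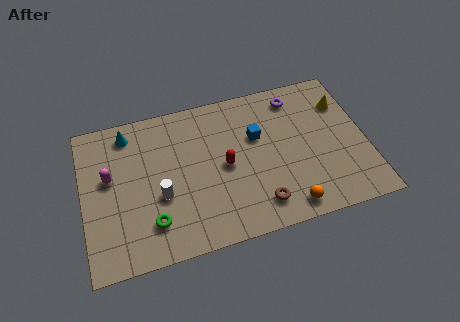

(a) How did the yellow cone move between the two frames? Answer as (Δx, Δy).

(0.2, 1.3)

The yellow cone was at about (12.3, 4.7) and moved to about (12.5, 6.0).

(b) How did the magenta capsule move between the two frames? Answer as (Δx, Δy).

(-0.3, 1.8)

From the two frames, the magenta capsule sits at roughly (1.6, 3.0) before and (1.3, 4.8) after.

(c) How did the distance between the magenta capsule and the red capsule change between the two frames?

-1.2

They were about 6.7 units apart before and 5.5 after — 1.2 units closer together.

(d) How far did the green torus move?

0.5

The green torus moved from about (2.6, 1.8) to (3.1, 1.9), a distance of √(0.5² + 0.1²) ≈ 0.5.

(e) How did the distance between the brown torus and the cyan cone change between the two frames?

+5.2

The distance was about 2.8 in the first image and 8.0 in the second, so they moved 5.2 units further apart.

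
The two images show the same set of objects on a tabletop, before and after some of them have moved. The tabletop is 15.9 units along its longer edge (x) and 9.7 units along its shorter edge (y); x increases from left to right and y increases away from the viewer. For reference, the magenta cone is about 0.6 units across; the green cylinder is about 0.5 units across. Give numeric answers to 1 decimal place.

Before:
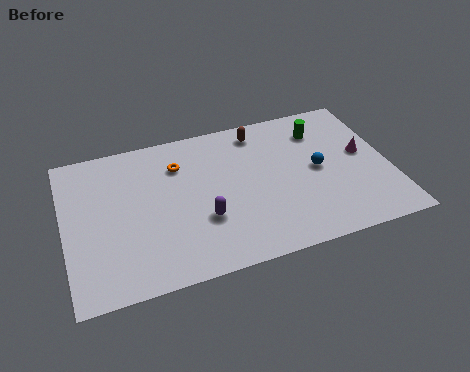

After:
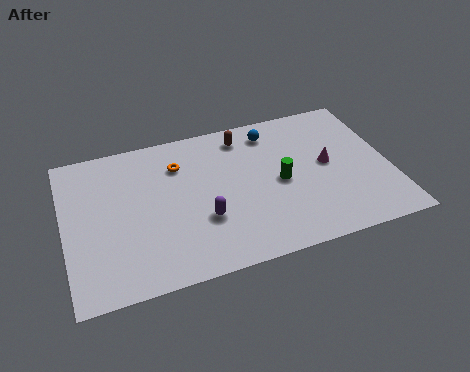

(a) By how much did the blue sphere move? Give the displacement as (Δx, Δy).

(-2.0, 3.2)

The blue sphere was at about (12.4, 4.9) and moved to about (10.4, 8.1).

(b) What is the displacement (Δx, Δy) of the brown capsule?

(-0.8, -0.1)

The brown capsule was at about (9.8, 8.3) and moved to about (9.0, 8.2).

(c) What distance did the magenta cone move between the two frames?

1.8

The magenta cone moved from about (14.7, 5.3) to (12.9, 5.1), a distance of √(1.8² + 0.2²) ≈ 1.8.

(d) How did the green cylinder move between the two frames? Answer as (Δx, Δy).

(-2.3, -2.9)

The green cylinder started near (12.8, 7.5) and ended near (10.5, 4.6).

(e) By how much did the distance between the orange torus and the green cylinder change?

-1.6

The distance was about 7.1 in the first image and 5.5 in the second, so they moved 1.6 units closer together.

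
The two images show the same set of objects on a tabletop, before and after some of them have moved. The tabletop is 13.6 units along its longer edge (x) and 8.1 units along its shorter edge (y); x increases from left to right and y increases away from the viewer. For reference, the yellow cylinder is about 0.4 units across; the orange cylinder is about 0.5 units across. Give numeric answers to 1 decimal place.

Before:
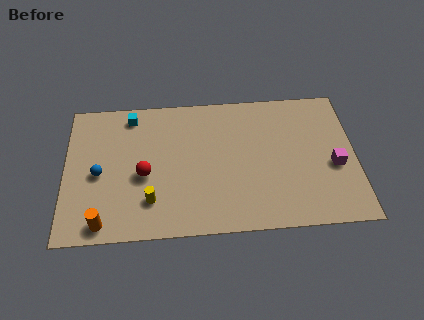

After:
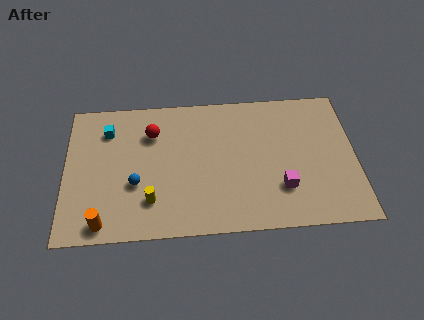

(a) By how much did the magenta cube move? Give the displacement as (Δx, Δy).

(-2.5, -1.1)

The magenta cube started near (12.6, 3.4) and ended near (10.1, 2.3).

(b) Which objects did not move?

the yellow cylinder and the orange cylinder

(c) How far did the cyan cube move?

1.4

From (3.1, 7.0) to (2.0, 6.2), the cyan cube covered √(1.1² + 0.8²) ≈ 1.4 units.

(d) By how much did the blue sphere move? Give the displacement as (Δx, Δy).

(1.7, -0.7)

From the two frames, the blue sphere sits at roughly (1.6, 3.7) before and (3.3, 3.0) after.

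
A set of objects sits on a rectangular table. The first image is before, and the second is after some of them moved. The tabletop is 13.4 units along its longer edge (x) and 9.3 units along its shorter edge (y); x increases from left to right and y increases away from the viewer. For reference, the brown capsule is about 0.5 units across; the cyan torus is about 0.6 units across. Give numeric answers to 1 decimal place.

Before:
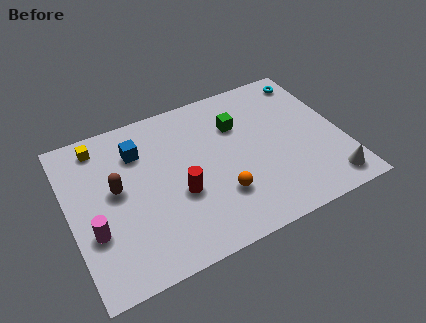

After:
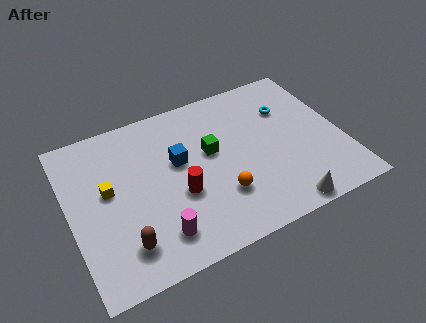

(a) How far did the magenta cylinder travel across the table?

3.2

From (1.0, 3.2) to (3.9, 1.8), the magenta cylinder covered √(2.9² + 1.4²) ≈ 3.2 units.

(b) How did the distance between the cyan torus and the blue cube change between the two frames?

-3.2

Before: roughly 8.9 units apart; after: 5.7. That's 3.2 units closer together.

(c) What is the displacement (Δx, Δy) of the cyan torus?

(-1.4, -1.5)

The cyan torus was at about (12.4, 8.0) and moved to about (11.0, 6.5).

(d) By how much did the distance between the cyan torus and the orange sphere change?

-2.1

They were about 7.5 units apart before and 5.4 after — 2.1 units closer together.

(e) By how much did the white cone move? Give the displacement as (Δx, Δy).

(-2.4, -0.5)

The white cone was at about (12.3, 1.3) and moved to about (9.9, 0.8).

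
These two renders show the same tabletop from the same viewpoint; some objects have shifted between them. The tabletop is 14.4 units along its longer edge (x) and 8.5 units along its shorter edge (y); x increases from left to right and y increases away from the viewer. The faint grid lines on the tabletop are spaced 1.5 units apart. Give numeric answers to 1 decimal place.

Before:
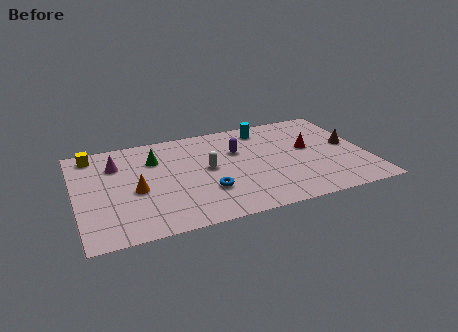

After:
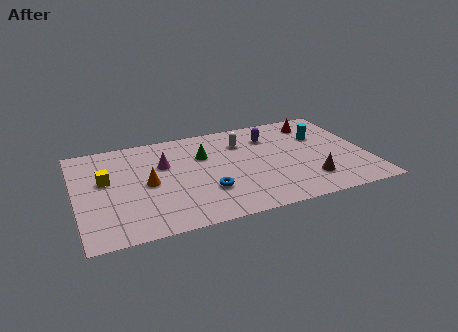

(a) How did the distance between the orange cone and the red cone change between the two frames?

+0.4

Before: roughly 8.8 units apart; after: 9.2. That's 0.4 units further apart.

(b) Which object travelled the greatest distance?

the brown cone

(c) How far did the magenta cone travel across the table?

2.4

The magenta cone moved from about (2.1, 6.2) to (4.4, 5.5), a distance of √(2.3² + 0.7²) ≈ 2.4.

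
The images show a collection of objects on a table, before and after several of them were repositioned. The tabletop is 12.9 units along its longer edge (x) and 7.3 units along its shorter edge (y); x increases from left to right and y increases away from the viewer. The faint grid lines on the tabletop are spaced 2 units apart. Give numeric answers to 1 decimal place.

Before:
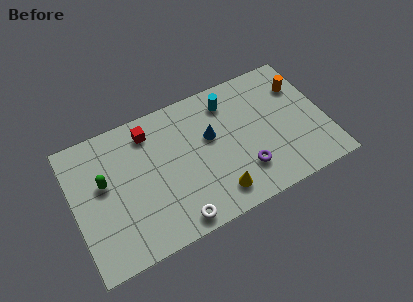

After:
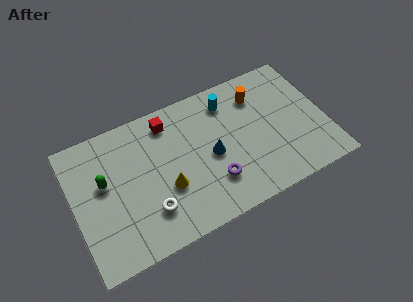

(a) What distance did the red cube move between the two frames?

1.0

The red cube was near (4.1, 6.0) before and (5.1, 6.1) after, so it travelled √(1.0² + 0.1²) ≈ 1.0 units.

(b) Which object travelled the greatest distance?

the yellow cone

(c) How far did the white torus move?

1.6

From (4.8, 0.8) to (3.6, 1.9), the white torus covered √(1.2² + 1.1²) ≈ 1.6 units.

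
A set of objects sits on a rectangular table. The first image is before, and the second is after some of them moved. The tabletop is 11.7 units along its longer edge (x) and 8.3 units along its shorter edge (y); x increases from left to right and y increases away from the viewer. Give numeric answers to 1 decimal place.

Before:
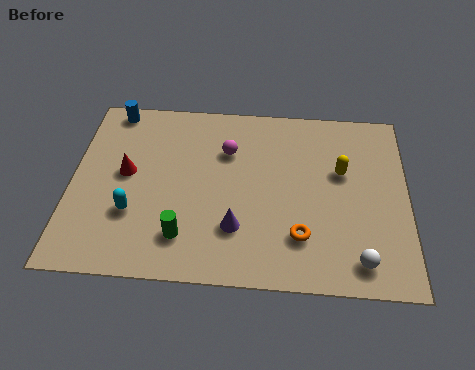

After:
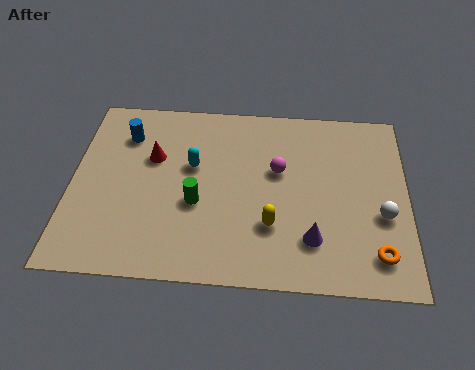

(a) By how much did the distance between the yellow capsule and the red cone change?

-2.5

They were about 7.5 units apart before and 5.0 after — 2.5 units closer together.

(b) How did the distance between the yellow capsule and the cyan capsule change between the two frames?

-3.8

They were about 7.6 units apart before and 3.8 after — 3.8 units closer together.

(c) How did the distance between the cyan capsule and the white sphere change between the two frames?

-1.1

The distance was about 7.9 in the first image and 6.8 in the second, so they moved 1.1 units closer together.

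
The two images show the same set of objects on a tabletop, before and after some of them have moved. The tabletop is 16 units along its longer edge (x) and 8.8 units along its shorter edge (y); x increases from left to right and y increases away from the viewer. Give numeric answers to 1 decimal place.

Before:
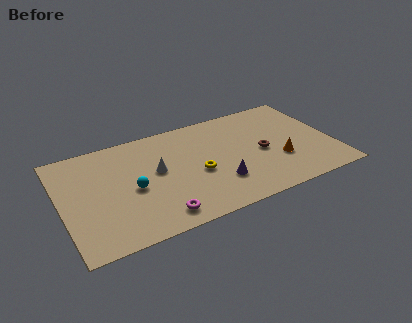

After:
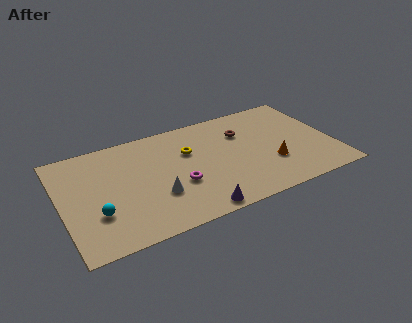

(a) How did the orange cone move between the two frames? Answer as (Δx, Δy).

(-0.5, -0.1)

From the two frames, the orange cone sits at roughly (12.7, 3.0) before and (12.2, 2.9) after.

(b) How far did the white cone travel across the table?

2.0

The white cone moved from about (5.6, 4.9) to (5.4, 2.9), a distance of √(0.2² + 2.0²) ≈ 2.0.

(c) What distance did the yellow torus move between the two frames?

2.0

From (7.9, 3.8) to (7.6, 5.8), the yellow torus covered √(0.3² + 2.0²) ≈ 2.0 units.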